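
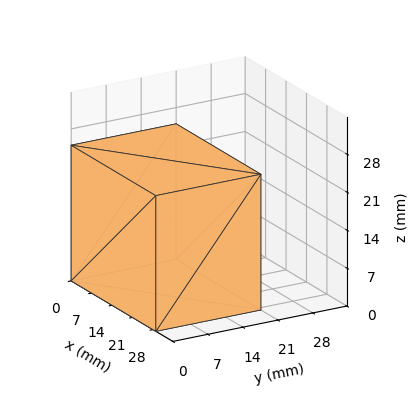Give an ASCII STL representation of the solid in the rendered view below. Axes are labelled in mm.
Reading the render: the shape is a rectangular box, roughly 29 × 21 mm footprint and 25 mm tall (dimensions read to the nearest mm from the axis ticks). For the STL, each face is triangulated and given an outward normal.

solid part
  facet normal 0.0000 0.0000 -1.0000
    outer loop
      vertex 29.000 21.000 0.000
      vertex 29.000 0.000 0.000
      vertex 0.000 0.000 0.000
    endloop
  endfacet
  facet normal 0.0000 0.0000 -1.0000
    outer loop
      vertex 0.000 21.000 0.000
      vertex 29.000 21.000 0.000
      vertex 0.000 0.000 0.000
    endloop
  endfacet
  facet normal 0.0000 0.0000 1.0000
    outer loop
      vertex 0.000 0.000 25.000
      vertex 29.000 0.000 25.000
      vertex 29.000 21.000 25.000
    endloop
  endfacet
  facet normal 0.0000 0.0000 1.0000
    outer loop
      vertex 0.000 0.000 25.000
      vertex 29.000 21.000 25.000
      vertex 0.000 21.000 25.000
    endloop
  endfacet
  facet normal 0.0000 -1.0000 0.0000
    outer loop
      vertex 0.000 0.000 0.000
      vertex 29.000 0.000 0.000
      vertex 29.000 0.000 25.000
    endloop
  endfacet
  facet normal 0.0000 -1.0000 0.0000
    outer loop
      vertex 0.000 0.000 0.000
      vertex 29.000 0.000 25.000
      vertex 0.000 0.000 25.000
    endloop
  endfacet
  facet normal 0.0000 1.0000 0.0000
    outer loop
      vertex 29.000 21.000 25.000
      vertex 29.000 21.000 0.000
      vertex 0.000 21.000 0.000
    endloop
  endfacet
  facet normal 0.0000 1.0000 0.0000
    outer loop
      vertex 0.000 21.000 25.000
      vertex 29.000 21.000 25.000
      vertex 0.000 21.000 0.000
    endloop
  endfacet
  facet normal -1.0000 0.0000 0.0000
    outer loop
      vertex 0.000 21.000 25.000
      vertex 0.000 21.000 0.000
      vertex 0.000 0.000 0.000
    endloop
  endfacet
  facet normal -1.0000 0.0000 0.0000
    outer loop
      vertex 0.000 0.000 25.000
      vertex 0.000 21.000 25.000
      vertex 0.000 0.000 0.000
    endloop
  endfacet
  facet normal 1.0000 0.0000 0.0000
    outer loop
      vertex 29.000 0.000 0.000
      vertex 29.000 21.000 0.000
      vertex 29.000 21.000 25.000
    endloop
  endfacet
  facet normal 1.0000 0.0000 0.0000
    outer loop
      vertex 29.000 0.000 0.000
      vertex 29.000 21.000 25.000
      vertex 29.000 0.000 25.000
    endloop
  endfacet
endsolid part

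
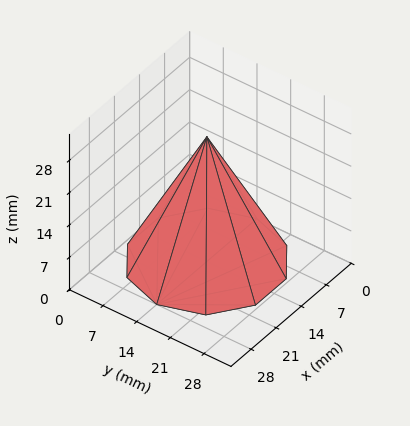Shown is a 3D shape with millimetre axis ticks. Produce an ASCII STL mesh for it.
Reading the render: the shape is a regular 10-sided pyramid, base circumscribed radius ≈ 14 mm, apex at z ≈ 27 mm (dimensions read to the nearest mm from the axis ticks). For the STL, each face is triangulated and given an outward normal.

solid part
  facet normal 0.0000 0.0000 -1.0000
    outer loop
      vertex 18.3 27.3 0.0
      vertex 25.3 22.2 0.0
      vertex 28.0 14.0 0.0
    endloop
  endfacet
  facet normal 0.0000 0.0000 -1.0000
    outer loop
      vertex 9.7 27.3 0.0
      vertex 18.3 27.3 0.0
      vertex 28.0 14.0 0.0
    endloop
  endfacet
  facet normal 0.0000 0.0000 -1.0000
    outer loop
      vertex 2.7 22.2 0.0
      vertex 9.7 27.3 0.0
      vertex 28.0 14.0 0.0
    endloop
  endfacet
  facet normal 0.0000 0.0000 -1.0000
    outer loop
      vertex 0.0 14.0 0.0
      vertex 2.7 22.2 0.0
      vertex 28.0 14.0 0.0
    endloop
  endfacet
  facet normal 0.0000 0.0000 -1.0000
    outer loop
      vertex 2.7 5.8 0.0
      vertex 0.0 14.0 0.0
      vertex 28.0 14.0 0.0
    endloop
  endfacet
  facet normal 0.0000 0.0000 -1.0000
    outer loop
      vertex 9.7 0.7 0.0
      vertex 2.7 5.8 0.0
      vertex 28.0 14.0 0.0
    endloop
  endfacet
  facet normal 0.0000 0.0000 -1.0000
    outer loop
      vertex 18.3 0.7 0.0
      vertex 9.7 0.7 0.0
      vertex 28.0 14.0 0.0
    endloop
  endfacet
  facet normal 0.0000 0.0000 -1.0000
    outer loop
      vertex 25.3 5.8 0.0
      vertex 18.3 0.7 0.0
      vertex 28.0 14.0 0.0
    endloop
  endfacet
  facet normal 0.8521 0.2806 0.4418
    outer loop
      vertex 28.0 14.0 0.0
      vertex 25.3 22.2 0.0
      vertex 14.0 14.0 27.0
    endloop
  endfacet
  facet normal 0.5284 0.7252 0.4414
    outer loop
      vertex 25.3 22.2 0.0
      vertex 18.3 27.3 0.0
      vertex 14.0 14.0 27.0
    endloop
  endfacet
  facet normal 0.0000 0.8971 0.4419
    outer loop
      vertex 18.3 27.3 0.0
      vertex 9.7 27.3 0.0
      vertex 14.0 14.0 27.0
    endloop
  endfacet
  facet normal -0.5284 0.7252 0.4414
    outer loop
      vertex 9.7 27.3 0.0
      vertex 2.7 22.2 0.0
      vertex 14.0 14.0 27.0
    endloop
  endfacet
  facet normal -0.8521 0.2806 0.4418
    outer loop
      vertex 2.7 22.2 0.0
      vertex 0.0 14.0 0.0
      vertex 14.0 14.0 27.0
    endloop
  endfacet
  facet normal -0.8521 -0.2806 0.4418
    outer loop
      vertex 0.0 14.0 0.0
      vertex 2.7 5.8 0.0
      vertex 14.0 14.0 27.0
    endloop
  endfacet
  facet normal -0.5284 -0.7252 0.4414
    outer loop
      vertex 2.7 5.8 0.0
      vertex 9.7 0.7 0.0
      vertex 14.0 14.0 27.0
    endloop
  endfacet
  facet normal 0.0000 -0.8971 0.4419
    outer loop
      vertex 9.7 0.7 0.0
      vertex 18.3 0.7 0.0
      vertex 14.0 14.0 27.0
    endloop
  endfacet
  facet normal 0.5284 -0.7252 0.4414
    outer loop
      vertex 18.3 0.7 0.0
      vertex 25.3 5.8 0.0
      vertex 14.0 14.0 27.0
    endloop
  endfacet
  facet normal 0.8521 -0.2806 0.4418
    outer loop
      vertex 25.3 5.8 0.0
      vertex 28.0 14.0 0.0
      vertex 14.0 14.0 27.0
    endloop
  endfacet
endsolid part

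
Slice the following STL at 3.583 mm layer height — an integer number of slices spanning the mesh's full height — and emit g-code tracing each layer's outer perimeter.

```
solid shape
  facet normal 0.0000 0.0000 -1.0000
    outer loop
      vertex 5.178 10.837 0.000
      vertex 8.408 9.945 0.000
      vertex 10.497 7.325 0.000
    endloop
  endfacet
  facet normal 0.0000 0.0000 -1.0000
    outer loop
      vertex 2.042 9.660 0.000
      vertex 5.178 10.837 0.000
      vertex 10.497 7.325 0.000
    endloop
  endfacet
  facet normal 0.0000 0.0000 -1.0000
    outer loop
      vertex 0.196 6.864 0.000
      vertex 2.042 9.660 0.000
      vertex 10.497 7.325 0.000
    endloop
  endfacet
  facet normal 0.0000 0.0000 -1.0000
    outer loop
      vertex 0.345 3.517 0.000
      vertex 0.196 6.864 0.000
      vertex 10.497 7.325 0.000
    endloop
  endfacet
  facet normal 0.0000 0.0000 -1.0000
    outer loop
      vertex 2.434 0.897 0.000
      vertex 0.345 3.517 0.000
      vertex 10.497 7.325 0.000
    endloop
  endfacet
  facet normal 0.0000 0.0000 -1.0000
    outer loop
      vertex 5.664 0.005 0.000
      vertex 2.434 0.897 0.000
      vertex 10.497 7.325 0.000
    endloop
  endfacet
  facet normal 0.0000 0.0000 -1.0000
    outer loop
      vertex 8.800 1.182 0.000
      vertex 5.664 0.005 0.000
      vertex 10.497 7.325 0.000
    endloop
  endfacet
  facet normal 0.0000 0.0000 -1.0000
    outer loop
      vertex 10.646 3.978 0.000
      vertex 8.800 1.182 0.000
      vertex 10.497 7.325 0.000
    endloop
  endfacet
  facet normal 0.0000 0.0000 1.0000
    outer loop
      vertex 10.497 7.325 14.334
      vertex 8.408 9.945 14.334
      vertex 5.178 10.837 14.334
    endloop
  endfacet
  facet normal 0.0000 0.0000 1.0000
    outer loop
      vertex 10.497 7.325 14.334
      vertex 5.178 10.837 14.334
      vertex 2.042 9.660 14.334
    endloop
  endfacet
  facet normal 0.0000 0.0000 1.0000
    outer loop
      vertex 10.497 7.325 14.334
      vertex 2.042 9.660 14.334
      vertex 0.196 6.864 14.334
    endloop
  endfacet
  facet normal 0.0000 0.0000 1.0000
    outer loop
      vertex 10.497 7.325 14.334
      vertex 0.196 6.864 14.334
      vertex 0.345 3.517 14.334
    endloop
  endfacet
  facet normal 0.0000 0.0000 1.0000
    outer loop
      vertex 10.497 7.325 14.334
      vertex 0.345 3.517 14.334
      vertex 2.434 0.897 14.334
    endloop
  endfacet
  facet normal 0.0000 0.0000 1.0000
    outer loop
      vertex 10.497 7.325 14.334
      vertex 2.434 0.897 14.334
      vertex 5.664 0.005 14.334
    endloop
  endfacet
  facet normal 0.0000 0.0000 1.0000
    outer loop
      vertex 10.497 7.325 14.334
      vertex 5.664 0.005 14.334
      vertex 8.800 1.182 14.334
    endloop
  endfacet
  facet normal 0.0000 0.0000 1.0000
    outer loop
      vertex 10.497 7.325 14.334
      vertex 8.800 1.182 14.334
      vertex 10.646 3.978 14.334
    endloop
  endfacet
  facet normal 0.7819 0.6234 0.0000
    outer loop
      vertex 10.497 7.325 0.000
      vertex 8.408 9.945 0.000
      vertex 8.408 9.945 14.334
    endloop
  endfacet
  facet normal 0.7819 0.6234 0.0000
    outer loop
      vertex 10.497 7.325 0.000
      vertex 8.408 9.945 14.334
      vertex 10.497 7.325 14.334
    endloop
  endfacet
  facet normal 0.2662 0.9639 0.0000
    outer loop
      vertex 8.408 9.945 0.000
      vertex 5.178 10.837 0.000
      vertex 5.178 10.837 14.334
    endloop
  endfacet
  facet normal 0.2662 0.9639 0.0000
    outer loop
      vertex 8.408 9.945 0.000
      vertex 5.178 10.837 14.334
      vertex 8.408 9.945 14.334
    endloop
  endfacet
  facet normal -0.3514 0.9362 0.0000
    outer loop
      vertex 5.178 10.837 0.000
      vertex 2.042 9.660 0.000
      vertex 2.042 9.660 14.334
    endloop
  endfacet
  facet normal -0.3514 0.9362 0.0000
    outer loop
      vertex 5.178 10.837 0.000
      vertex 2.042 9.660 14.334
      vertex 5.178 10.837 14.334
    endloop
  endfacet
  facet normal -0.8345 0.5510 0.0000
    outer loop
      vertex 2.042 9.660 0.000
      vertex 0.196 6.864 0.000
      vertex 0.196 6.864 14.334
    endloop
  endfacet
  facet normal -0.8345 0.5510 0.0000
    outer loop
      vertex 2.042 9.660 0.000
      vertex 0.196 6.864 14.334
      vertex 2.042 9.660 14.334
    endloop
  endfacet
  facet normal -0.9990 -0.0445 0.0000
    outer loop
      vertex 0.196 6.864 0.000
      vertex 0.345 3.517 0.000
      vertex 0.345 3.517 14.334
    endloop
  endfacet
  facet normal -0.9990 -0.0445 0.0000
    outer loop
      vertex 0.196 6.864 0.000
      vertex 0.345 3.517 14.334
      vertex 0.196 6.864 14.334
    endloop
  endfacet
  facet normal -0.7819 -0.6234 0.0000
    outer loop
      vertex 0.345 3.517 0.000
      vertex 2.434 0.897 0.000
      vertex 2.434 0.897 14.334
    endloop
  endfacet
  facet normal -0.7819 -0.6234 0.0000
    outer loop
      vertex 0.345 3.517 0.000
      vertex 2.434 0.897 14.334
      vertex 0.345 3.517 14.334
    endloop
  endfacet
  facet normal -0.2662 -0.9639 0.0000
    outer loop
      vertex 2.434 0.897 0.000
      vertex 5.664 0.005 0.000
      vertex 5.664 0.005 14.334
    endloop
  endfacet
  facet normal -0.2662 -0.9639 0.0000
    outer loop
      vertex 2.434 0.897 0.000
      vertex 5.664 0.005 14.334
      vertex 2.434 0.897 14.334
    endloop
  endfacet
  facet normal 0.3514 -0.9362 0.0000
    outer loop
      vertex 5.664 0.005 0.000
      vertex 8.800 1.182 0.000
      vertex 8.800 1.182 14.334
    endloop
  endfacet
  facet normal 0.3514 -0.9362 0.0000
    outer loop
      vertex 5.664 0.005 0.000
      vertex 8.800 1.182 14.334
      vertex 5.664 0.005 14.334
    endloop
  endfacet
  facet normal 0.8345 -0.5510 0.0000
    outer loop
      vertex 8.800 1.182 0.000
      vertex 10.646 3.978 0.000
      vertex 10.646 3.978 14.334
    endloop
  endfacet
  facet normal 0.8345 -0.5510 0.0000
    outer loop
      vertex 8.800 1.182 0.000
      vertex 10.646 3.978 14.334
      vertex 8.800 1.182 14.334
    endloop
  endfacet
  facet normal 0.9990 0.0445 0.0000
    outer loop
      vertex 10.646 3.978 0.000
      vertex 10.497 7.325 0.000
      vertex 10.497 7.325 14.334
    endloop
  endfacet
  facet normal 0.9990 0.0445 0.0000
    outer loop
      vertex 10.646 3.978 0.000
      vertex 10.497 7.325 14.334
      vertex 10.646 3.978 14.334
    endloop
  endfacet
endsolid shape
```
; perimeter-only toolpath
G21 ; units = mm
G90 ; absolute positioning
G28 ; home
; layer 1
G0 Z3.583
G0 X10.497 Y7.325
G1 X8.408 Y9.945
G1 X5.178 Y10.837
G1 X2.042 Y9.660
G1 X0.196 Y6.864
G1 X0.345 Y3.517
G1 X2.434 Y0.897
G1 X5.664 Y0.005
G1 X8.800 Y1.182
G1 X10.646 Y3.978
G1 X10.497 Y7.325
; layer 2
G0 Z7.167
G0 X10.497 Y7.325
G1 X8.408 Y9.945
G1 X5.178 Y10.837
G1 X2.042 Y9.660
G1 X0.196 Y6.864
G1 X0.345 Y3.517
G1 X2.434 Y0.897
G1 X5.664 Y0.005
G1 X8.800 Y1.182
G1 X10.646 Y3.978
G1 X10.497 Y7.325
; layer 3
G0 Z10.750
G0 X10.497 Y7.325
G1 X8.408 Y9.945
G1 X5.178 Y10.837
G1 X2.042 Y9.660
G1 X0.196 Y6.864
G1 X0.345 Y3.517
G1 X2.434 Y0.897
G1 X5.664 Y0.005
G1 X8.800 Y1.182
G1 X10.646 Y3.978
G1 X10.497 Y7.325
; layer 4
G0 Z14.334
G0 X10.497 Y7.325
G1 X8.408 Y9.945
G1 X5.178 Y10.837
G1 X2.042 Y9.660
G1 X0.196 Y6.864
G1 X0.345 Y3.517
G1 X2.434 Y0.897
G1 X5.664 Y0.005
G1 X8.800 Y1.182
G1 X10.646 Y3.978
G1 X10.497 Y7.325
M2 ; end

The solid is a regular 10-sided prism (a cylinder approximated with 10 flat sides), circumscribed radius ≈ 5.42 mm, height ≈ 14.3 mm. Slicing at Δz = 3.583 mm — 4 equal slices spanning the solid's height, so layer i sits at z = i·h/4 — gives 4 non-empty perimeters. Each is a 10-segment closed polygon; G0 lifts to the layer z and rapids to the start vertex, then G1 traces the edges.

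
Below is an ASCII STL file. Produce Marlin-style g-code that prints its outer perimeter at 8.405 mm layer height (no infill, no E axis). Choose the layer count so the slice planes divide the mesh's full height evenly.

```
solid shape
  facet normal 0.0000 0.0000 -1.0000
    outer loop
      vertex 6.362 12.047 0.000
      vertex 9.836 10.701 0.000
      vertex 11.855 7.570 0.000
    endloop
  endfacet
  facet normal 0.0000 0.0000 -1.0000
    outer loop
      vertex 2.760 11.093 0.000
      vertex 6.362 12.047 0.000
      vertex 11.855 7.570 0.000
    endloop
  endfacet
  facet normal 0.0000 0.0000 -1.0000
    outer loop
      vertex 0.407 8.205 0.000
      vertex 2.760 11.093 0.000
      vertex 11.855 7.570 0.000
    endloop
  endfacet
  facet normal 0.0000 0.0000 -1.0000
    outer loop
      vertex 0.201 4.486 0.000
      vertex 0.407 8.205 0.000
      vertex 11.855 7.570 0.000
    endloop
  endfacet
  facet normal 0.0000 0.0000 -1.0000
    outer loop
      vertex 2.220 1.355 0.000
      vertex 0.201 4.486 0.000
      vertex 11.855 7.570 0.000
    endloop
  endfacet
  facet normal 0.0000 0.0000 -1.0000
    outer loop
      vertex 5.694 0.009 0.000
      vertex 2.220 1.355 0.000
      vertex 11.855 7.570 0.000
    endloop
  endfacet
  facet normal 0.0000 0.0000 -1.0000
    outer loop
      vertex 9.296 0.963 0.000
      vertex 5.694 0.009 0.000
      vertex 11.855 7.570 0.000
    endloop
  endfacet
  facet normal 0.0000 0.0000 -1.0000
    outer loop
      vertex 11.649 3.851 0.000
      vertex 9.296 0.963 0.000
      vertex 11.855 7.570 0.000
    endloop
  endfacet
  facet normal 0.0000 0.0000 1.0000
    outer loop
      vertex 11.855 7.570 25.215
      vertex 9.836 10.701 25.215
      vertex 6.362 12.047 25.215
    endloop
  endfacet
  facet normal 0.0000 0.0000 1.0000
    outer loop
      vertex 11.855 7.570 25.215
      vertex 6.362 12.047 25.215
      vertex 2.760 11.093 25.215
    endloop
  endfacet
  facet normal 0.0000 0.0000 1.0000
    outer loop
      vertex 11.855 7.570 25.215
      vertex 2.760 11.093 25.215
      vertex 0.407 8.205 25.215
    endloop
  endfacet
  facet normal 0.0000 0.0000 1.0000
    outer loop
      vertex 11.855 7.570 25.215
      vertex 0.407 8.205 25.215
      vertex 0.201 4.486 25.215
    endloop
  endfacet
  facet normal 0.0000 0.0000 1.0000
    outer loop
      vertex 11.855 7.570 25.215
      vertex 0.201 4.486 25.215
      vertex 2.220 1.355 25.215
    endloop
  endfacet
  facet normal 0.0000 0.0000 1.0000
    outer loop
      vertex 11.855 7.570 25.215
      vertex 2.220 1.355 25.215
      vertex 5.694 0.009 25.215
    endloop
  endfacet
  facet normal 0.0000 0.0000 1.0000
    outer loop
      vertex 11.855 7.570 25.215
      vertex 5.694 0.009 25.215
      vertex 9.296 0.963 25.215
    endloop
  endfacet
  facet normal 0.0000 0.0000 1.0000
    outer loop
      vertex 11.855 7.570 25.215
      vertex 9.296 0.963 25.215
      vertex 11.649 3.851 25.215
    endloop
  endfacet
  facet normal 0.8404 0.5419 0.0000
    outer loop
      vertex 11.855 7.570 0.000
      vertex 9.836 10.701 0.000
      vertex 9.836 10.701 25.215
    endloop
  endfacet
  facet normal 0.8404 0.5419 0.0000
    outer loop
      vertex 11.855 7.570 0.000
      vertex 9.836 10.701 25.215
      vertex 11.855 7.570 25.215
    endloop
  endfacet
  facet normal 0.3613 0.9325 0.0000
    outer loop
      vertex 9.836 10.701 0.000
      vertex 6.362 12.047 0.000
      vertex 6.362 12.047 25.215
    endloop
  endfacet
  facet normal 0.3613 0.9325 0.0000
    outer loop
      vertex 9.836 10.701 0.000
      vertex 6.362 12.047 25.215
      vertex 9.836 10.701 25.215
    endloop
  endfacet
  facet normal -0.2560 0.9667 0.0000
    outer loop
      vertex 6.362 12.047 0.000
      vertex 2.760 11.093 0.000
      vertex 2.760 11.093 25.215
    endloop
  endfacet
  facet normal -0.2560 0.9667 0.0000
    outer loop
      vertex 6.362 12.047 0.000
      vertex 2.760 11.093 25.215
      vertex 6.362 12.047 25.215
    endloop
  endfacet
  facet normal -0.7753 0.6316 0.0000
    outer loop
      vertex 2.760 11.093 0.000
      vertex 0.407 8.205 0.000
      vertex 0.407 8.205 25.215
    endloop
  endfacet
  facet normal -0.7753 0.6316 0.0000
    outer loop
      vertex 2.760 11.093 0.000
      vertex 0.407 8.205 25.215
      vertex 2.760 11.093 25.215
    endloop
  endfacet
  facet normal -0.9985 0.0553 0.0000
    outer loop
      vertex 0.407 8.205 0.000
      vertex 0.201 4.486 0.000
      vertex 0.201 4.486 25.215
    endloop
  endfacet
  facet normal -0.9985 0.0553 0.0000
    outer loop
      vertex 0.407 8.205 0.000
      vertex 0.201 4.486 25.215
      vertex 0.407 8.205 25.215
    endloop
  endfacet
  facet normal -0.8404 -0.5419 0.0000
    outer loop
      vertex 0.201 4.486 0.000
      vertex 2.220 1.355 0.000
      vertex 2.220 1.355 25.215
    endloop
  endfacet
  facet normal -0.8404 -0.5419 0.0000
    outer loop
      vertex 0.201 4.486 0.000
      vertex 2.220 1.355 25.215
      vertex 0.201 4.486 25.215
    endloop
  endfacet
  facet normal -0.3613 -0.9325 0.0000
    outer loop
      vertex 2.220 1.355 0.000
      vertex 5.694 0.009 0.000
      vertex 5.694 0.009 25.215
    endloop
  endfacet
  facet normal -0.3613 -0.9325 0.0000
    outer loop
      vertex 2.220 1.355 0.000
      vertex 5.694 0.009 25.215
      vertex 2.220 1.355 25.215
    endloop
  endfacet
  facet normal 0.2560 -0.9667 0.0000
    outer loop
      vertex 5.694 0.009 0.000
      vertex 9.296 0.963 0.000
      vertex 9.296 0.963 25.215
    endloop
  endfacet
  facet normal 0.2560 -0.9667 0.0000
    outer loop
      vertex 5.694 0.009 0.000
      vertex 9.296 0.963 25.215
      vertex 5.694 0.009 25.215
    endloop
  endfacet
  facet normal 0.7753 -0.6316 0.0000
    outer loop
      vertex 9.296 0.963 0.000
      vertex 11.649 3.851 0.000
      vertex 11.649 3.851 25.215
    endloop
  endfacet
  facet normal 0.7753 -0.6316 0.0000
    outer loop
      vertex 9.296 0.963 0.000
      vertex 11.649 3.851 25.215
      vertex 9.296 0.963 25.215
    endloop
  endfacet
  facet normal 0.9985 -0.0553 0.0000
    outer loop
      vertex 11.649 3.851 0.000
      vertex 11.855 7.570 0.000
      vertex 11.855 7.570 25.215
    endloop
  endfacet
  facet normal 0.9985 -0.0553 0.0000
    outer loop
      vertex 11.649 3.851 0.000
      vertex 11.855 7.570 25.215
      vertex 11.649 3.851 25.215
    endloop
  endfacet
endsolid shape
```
; perimeter-only toolpath
G21 ; units = mm
G90 ; absolute positioning
G28 ; home
; layer 1
G0 Z8.405
G0 X11.855 Y7.570
G1 X9.836 Y10.701
G1 X6.362 Y12.047
G1 X2.760 Y11.093
G1 X0.407 Y8.205
G1 X0.201 Y4.486
G1 X2.220 Y1.355
G1 X5.694 Y0.009
G1 X9.296 Y0.963
G1 X11.649 Y3.851
G1 X11.855 Y7.570
; layer 2
G0 Z16.810
G0 X11.855 Y7.570
G1 X9.836 Y10.701
G1 X6.362 Y12.047
G1 X2.760 Y11.093
G1 X0.407 Y8.205
G1 X0.201 Y4.486
G1 X2.220 Y1.355
G1 X5.694 Y0.009
G1 X9.296 Y0.963
G1 X11.649 Y3.851
G1 X11.855 Y7.570
; layer 3
G0 Z25.215
G0 X11.855 Y7.570
G1 X9.836 Y10.701
G1 X6.362 Y12.047
G1 X2.760 Y11.093
G1 X0.407 Y8.205
G1 X0.201 Y4.486
G1 X2.220 Y1.355
G1 X5.694 Y0.009
G1 X9.296 Y0.963
G1 X11.649 Y3.851
G1 X11.855 Y7.570
M2 ; end

The solid is a regular 10-sided prism (a cylinder approximated with 10 flat sides), circumscribed radius ≈ 6.03 mm, height ≈ 25.2 mm. Slicing at Δz = 8.405 mm — 3 equal slices spanning the solid's height, so layer i sits at z = i·h/3 — gives 3 non-empty perimeters. Each is a 10-segment closed polygon; G0 lifts to the layer z and rapids to the start vertex, then G1 traces the edges.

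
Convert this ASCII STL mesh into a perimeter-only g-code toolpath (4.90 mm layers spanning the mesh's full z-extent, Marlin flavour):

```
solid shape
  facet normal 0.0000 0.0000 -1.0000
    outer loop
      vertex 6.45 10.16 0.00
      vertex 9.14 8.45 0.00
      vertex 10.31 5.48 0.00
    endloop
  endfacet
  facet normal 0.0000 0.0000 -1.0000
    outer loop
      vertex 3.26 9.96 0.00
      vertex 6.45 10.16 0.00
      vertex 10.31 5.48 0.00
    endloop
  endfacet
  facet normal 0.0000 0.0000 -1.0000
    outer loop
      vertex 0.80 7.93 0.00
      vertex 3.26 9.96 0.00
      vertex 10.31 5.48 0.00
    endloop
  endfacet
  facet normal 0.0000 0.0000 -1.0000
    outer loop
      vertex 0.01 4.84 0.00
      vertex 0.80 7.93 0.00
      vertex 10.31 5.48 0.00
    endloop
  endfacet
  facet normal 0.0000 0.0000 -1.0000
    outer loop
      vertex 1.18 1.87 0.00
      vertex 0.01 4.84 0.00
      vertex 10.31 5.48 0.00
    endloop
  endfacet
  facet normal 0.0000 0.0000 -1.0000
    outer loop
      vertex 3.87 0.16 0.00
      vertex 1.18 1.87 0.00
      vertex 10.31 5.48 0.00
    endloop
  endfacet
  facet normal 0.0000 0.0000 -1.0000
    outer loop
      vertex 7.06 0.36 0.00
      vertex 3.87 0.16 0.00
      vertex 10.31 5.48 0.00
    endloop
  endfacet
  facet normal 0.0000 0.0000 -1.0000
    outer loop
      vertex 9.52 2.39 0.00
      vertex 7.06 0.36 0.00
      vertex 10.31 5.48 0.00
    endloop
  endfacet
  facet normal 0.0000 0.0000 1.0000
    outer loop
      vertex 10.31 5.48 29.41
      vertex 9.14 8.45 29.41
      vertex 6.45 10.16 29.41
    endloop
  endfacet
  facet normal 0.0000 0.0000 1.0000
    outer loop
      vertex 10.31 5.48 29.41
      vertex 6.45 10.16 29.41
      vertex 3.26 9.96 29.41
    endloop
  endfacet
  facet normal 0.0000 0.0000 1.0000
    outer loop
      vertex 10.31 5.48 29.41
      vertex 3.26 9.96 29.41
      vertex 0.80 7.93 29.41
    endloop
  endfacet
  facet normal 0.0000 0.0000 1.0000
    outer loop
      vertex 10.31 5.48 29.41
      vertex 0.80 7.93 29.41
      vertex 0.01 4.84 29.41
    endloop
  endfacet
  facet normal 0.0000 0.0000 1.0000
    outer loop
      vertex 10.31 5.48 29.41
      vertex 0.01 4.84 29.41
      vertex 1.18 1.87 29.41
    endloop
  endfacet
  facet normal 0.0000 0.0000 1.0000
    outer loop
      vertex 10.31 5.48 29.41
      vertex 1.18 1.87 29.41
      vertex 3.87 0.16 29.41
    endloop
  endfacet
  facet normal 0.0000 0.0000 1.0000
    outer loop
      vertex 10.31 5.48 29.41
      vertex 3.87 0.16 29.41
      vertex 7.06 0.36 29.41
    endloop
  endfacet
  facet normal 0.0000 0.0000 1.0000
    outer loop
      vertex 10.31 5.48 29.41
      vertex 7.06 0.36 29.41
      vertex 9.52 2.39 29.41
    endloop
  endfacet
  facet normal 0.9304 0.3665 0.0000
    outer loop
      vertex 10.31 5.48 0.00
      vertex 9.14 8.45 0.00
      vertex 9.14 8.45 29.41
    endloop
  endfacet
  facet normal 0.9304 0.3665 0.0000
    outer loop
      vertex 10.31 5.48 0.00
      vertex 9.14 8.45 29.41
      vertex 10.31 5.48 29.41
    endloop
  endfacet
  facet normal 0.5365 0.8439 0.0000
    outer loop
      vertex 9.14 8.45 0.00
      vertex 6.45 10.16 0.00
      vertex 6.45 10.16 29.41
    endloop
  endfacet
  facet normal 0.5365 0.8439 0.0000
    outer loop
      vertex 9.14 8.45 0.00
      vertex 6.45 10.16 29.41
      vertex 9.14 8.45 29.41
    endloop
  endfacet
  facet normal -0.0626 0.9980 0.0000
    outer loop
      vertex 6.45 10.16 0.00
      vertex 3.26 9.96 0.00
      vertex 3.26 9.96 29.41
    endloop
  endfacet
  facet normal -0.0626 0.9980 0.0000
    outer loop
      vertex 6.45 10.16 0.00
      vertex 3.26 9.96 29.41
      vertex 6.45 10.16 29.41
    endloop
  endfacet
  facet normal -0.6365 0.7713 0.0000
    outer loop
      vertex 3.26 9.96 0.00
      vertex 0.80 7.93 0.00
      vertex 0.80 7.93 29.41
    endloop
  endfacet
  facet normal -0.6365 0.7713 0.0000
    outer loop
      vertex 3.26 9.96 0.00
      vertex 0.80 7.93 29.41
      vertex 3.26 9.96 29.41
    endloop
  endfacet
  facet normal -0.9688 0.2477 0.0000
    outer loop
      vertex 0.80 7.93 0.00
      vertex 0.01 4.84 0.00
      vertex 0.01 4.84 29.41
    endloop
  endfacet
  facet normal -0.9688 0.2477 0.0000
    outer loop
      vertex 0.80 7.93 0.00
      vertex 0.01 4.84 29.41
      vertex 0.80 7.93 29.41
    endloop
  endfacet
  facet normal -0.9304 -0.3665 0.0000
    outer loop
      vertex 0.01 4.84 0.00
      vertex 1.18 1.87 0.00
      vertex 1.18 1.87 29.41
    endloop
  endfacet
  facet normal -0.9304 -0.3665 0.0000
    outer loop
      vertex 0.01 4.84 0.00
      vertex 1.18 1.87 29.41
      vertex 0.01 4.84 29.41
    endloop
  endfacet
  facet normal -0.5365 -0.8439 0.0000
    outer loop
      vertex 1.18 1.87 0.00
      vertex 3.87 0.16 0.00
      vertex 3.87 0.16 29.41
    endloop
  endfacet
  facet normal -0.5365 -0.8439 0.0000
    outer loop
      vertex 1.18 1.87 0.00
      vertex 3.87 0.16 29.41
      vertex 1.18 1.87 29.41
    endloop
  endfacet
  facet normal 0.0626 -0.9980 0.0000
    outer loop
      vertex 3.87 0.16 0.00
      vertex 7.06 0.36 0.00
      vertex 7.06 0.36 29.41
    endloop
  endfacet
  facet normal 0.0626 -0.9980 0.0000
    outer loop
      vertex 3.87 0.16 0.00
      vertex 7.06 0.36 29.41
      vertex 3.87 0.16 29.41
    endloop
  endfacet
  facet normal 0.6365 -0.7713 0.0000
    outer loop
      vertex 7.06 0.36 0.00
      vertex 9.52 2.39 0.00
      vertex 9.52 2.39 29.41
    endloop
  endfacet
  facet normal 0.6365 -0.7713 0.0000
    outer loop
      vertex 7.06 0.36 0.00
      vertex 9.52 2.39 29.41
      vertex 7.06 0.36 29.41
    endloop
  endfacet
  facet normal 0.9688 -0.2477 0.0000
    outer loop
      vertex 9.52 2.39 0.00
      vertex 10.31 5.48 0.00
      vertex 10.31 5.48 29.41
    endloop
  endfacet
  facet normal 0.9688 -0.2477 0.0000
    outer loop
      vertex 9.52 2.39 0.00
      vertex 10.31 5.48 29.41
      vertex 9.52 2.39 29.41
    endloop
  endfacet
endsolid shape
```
; perimeter-only toolpath
G21 ; units = mm
G90 ; absolute positioning
G28 ; home
; layer 1
G0 Z4.90
G0 X10.31 Y5.48
G1 X9.14 Y8.45
G1 X6.45 Y10.16
G1 X3.26 Y9.96
G1 X0.80 Y7.93
G1 X0.01 Y4.84
G1 X1.18 Y1.87
G1 X3.87 Y0.16
G1 X7.06 Y0.36
G1 X9.52 Y2.39
G1 X10.31 Y5.48
; layer 2
G0 Z9.80
G0 X10.31 Y5.48
G1 X9.14 Y8.45
G1 X6.45 Y10.16
G1 X3.26 Y9.96
G1 X0.80 Y7.93
G1 X0.01 Y4.84
G1 X1.18 Y1.87
G1 X3.87 Y0.16
G1 X7.06 Y0.36
G1 X9.52 Y2.39
G1 X10.31 Y5.48
; layer 3
G0 Z14.70
G0 X10.31 Y5.48
G1 X9.14 Y8.45
G1 X6.45 Y10.16
G1 X3.26 Y9.96
G1 X0.80 Y7.93
G1 X0.01 Y4.84
G1 X1.18 Y1.87
G1 X3.87 Y0.16
G1 X7.06 Y0.36
G1 X9.52 Y2.39
G1 X10.31 Y5.48
; layer 4
G0 Z19.61
G0 X10.31 Y5.48
G1 X9.14 Y8.45
G1 X6.45 Y10.16
G1 X3.26 Y9.96
G1 X0.80 Y7.93
G1 X0.01 Y4.84
G1 X1.18 Y1.87
G1 X3.87 Y0.16
G1 X7.06 Y0.36
G1 X9.52 Y2.39
G1 X10.31 Y5.48
; layer 5
G0 Z24.51
G0 X10.31 Y5.48
G1 X9.14 Y8.45
G1 X6.45 Y10.16
G1 X3.26 Y9.96
G1 X0.80 Y7.93
G1 X0.01 Y4.84
G1 X1.18 Y1.87
G1 X3.87 Y0.16
G1 X7.06 Y0.36
G1 X9.52 Y2.39
G1 X10.31 Y5.48
; layer 6
G0 Z29.41
G0 X10.31 Y5.48
G1 X9.14 Y8.45
G1 X6.45 Y10.16
G1 X3.26 Y9.96
G1 X0.80 Y7.93
G1 X0.01 Y4.84
G1 X1.18 Y1.87
G1 X3.87 Y0.16
G1 X7.06 Y0.36
G1 X9.52 Y2.39
G1 X10.31 Y5.48
M2 ; end

The solid is a regular 10-sided prism (a cylinder approximated with 10 flat sides), circumscribed radius ≈ 5.16 mm, height ≈ 29.4 mm. Slicing at Δz = 4.90 mm — 6 equal slices spanning the solid's height, so layer i sits at z = i·h/6 — gives 6 non-empty perimeters. Each is a 10-segment closed polygon; G0 lifts to the layer z and rapids to the start vertex, then G1 traces the edges.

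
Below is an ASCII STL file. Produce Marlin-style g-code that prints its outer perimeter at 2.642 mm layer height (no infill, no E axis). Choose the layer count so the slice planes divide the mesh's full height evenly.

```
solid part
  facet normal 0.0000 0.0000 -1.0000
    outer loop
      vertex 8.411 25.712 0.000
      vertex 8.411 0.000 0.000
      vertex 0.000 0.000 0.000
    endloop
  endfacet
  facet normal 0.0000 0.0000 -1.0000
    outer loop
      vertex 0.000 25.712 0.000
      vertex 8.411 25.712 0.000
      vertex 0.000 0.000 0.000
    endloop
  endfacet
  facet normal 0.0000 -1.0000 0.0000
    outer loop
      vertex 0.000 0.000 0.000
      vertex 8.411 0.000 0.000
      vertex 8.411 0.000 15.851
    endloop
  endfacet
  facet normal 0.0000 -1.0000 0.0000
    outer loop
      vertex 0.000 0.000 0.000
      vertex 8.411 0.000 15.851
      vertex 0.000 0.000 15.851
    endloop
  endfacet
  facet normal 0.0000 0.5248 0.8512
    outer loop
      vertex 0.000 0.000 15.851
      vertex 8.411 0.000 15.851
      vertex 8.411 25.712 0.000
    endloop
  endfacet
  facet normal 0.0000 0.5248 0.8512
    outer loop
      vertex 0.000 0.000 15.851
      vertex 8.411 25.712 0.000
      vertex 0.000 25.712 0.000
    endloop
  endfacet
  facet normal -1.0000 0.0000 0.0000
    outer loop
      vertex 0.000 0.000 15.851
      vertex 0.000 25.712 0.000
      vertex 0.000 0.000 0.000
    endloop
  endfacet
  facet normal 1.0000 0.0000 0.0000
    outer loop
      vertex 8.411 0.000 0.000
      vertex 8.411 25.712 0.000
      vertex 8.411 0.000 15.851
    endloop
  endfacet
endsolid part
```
; perimeter-only toolpath
G21 ; units = mm
G90 ; absolute positioning
G28 ; home
; layer 1
G0 Z2.642
G0 X0.000 Y0.000
G1 X8.411 Y0.000
G1 X8.411 Y21.427
G1 X0.000 Y21.427
G1 X0.000 Y0.000
; layer 2
G0 Z5.284
G0 X0.000 Y0.000
G1 X8.411 Y0.000
G1 X8.411 Y17.141
G1 X0.000 Y17.141
G1 X0.000 Y0.000
; layer 3
G0 Z7.926
G0 X0.000 Y0.000
G1 X8.411 Y0.000
G1 X8.411 Y12.856
G1 X0.000 Y12.856
G1 X0.000 Y0.000
; layer 4
G0 Z10.567
G0 X0.000 Y0.000
G1 X8.411 Y0.000
G1 X8.411 Y8.571
G1 X0.000 Y8.571
G1 X0.000 Y0.000
; layer 5
G0 Z13.209
G0 X0.000 Y0.000
G1 X8.411 Y0.000
G1 X8.411 Y4.285
G1 X0.000 Y4.285
G1 X0.000 Y0.000
M2 ; end

The solid is a wedge (ramp): 8.41 × 25.7 mm base, rising to 15.9 mm along the y=0 edge and sloping linearly to z=0 at y=25.7. Slicing at Δz = 2.642 mm — 6 equal slices spanning the solid's height, so layer i sits at z = i·h/6 — gives 5 non-empty perimeters. Each is a 4-segment closed polygon; G0 lifts to the layer z and rapids to the start vertex, then G1 traces the edges. The cross-section shrinks linearly with z (the slice at the apex is degenerate and omitted).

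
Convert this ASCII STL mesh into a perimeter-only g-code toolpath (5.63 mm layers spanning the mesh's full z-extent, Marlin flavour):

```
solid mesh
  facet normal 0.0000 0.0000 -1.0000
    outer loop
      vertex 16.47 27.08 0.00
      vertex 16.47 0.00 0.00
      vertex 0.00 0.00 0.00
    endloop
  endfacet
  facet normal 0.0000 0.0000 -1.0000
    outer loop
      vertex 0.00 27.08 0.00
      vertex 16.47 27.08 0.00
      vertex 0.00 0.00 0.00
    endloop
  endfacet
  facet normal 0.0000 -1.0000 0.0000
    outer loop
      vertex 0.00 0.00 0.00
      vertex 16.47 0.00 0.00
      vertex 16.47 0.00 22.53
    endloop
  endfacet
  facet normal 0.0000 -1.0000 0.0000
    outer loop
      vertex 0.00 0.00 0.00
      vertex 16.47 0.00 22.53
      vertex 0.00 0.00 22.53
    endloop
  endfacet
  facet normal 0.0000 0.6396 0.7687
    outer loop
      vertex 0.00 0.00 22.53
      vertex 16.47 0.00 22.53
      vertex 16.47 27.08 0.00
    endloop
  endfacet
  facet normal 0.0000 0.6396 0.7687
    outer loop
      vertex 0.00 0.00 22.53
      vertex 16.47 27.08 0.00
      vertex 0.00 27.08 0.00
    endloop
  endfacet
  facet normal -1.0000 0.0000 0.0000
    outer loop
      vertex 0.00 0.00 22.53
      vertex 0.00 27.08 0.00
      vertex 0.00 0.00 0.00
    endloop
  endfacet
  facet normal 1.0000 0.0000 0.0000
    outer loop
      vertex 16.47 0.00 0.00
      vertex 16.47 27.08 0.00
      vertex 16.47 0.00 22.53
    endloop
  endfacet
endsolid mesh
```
; perimeter-only toolpath
G21 ; units = mm
G90 ; absolute positioning
G28 ; home
; layer 1
G0 Z5.63
G0 X0.00 Y0.00
G1 X16.47 Y0.00
G1 X16.47 Y20.31
G1 X0.00 Y20.31
G1 X0.00 Y0.00
; layer 2
G0 Z11.27
G0 X0.00 Y0.00
G1 X16.47 Y0.00
G1 X16.47 Y13.54
G1 X0.00 Y13.54
G1 X0.00 Y0.00
; layer 3
G0 Z16.90
G0 X0.00 Y0.00
G1 X16.47 Y0.00
G1 X16.47 Y6.77
G1 X0.00 Y6.77
G1 X0.00 Y0.00
M2 ; end

The solid is a wedge (ramp): 16.5 × 27.1 mm base, rising to 22.5 mm along the y=0 edge and sloping linearly to z=0 at y=27.1. Slicing at Δz = 5.63 mm — 4 equal slices spanning the solid's height, so layer i sits at z = i·h/4 — gives 3 non-empty perimeters. Each is a 4-segment closed polygon; G0 lifts to the layer z and rapids to the start vertex, then G1 traces the edges. The cross-section shrinks linearly with z (the slice at the apex is degenerate and omitted).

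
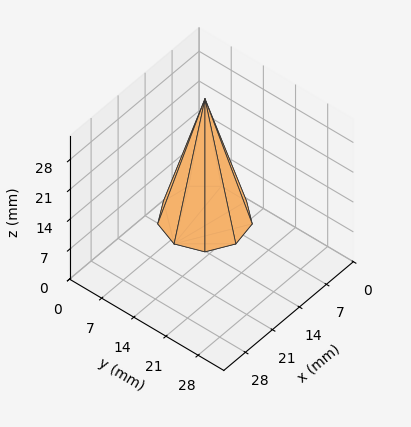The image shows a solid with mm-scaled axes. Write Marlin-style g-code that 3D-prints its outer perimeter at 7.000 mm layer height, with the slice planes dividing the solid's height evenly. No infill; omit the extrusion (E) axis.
Reading the render: the shape is a regular 9-sided pyramid, base circumscribed radius ≈ 8 mm, apex at z ≈ 28 mm (dimensions read to the nearest mm from the axis ticks). For the g-code, the solid's height is divided into equal slices at the stated Δz and each level perimeter traced with G1 moves after a G0 lift.

; perimeter-only toolpath
G21 ; units = mm
G90 ; absolute positioning
G28 ; home
; layer 1
G0 Z7.000
G0 X14.000 Y8.000
G1 X12.596 Y11.857
G1 X9.042 Y13.909
G1 X5.000 Y13.196
G1 X2.361 Y10.052
G1 X2.361 Y5.948
G1 X5.000 Y2.804
G1 X9.042 Y2.091
G1 X12.596 Y4.143
G1 X14.000 Y8.000
; layer 2
G0 Z14.000
G0 X12.000 Y8.000
G1 X11.064 Y10.571
G1 X8.694 Y11.939
G1 X6.000 Y11.464
G1 X4.241 Y9.368
G1 X4.241 Y6.632
G1 X6.000 Y4.536
G1 X8.694 Y4.061
G1 X11.064 Y5.429
G1 X12.000 Y8.000
; layer 3
G0 Z21.000
G0 X10.000 Y8.000
G1 X9.532 Y9.285
G1 X8.347 Y9.970
G1 X7.000 Y9.732
G1 X6.120 Y8.684
G1 X6.120 Y7.316
G1 X7.000 Y6.268
G1 X8.347 Y6.030
G1 X9.532 Y6.715
G1 X10.000 Y8.000
M2 ; end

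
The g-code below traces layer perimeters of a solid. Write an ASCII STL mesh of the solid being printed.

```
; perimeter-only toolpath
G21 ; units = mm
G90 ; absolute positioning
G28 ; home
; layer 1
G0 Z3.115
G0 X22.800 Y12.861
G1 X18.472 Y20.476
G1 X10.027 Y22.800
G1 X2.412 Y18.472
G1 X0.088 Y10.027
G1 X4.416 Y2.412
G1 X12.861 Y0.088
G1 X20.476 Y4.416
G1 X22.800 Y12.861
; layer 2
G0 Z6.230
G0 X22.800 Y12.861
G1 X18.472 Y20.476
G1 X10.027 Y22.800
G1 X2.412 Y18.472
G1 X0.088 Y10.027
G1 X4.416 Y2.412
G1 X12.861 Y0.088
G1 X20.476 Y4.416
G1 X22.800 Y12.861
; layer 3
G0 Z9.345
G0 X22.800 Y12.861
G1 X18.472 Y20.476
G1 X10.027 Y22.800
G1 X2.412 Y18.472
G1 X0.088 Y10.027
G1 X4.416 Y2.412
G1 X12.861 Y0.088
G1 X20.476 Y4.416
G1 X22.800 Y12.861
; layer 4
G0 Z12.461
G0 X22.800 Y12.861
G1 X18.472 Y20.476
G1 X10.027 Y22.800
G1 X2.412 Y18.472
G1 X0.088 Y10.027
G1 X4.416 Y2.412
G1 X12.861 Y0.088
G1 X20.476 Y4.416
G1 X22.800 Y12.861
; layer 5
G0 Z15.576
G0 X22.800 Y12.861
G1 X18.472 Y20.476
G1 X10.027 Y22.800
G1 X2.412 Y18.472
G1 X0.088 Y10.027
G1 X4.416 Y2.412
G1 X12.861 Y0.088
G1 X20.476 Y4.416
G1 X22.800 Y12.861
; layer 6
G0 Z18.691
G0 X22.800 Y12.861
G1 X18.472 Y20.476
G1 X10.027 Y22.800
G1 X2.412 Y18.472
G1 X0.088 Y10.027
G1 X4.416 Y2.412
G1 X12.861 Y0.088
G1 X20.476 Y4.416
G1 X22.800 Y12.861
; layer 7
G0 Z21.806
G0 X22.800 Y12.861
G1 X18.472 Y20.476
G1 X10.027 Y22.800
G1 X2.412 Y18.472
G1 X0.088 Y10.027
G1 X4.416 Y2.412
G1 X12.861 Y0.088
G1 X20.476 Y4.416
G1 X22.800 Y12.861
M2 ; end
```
solid part
  facet normal 0.0000 0.0000 -1.0000
    outer loop
      vertex 10.027 22.800 0.000
      vertex 18.472 20.476 0.000
      vertex 22.800 12.861 0.000
    endloop
  endfacet
  facet normal 0.0000 0.0000 -1.0000
    outer loop
      vertex 2.412 18.472 0.000
      vertex 10.027 22.800 0.000
      vertex 22.800 12.861 0.000
    endloop
  endfacet
  facet normal 0.0000 0.0000 -1.0000
    outer loop
      vertex 0.088 10.027 0.000
      vertex 2.412 18.472 0.000
      vertex 22.800 12.861 0.000
    endloop
  endfacet
  facet normal 0.0000 0.0000 -1.0000
    outer loop
      vertex 4.416 2.412 0.000
      vertex 0.088 10.027 0.000
      vertex 22.800 12.861 0.000
    endloop
  endfacet
  facet normal 0.0000 0.0000 -1.0000
    outer loop
      vertex 12.861 0.088 0.000
      vertex 4.416 2.412 0.000
      vertex 22.800 12.861 0.000
    endloop
  endfacet
  facet normal 0.0000 0.0000 -1.0000
    outer loop
      vertex 20.476 4.416 0.000
      vertex 12.861 0.088 0.000
      vertex 22.800 12.861 0.000
    endloop
  endfacet
  facet normal 0.0000 0.0000 1.0000
    outer loop
      vertex 22.800 12.861 21.806
      vertex 18.472 20.476 21.806
      vertex 10.027 22.800 21.806
    endloop
  endfacet
  facet normal 0.0000 0.0000 1.0000
    outer loop
      vertex 22.800 12.861 21.806
      vertex 10.027 22.800 21.806
      vertex 2.412 18.472 21.806
    endloop
  endfacet
  facet normal 0.0000 0.0000 1.0000
    outer loop
      vertex 22.800 12.861 21.806
      vertex 2.412 18.472 21.806
      vertex 0.088 10.027 21.806
    endloop
  endfacet
  facet normal 0.0000 0.0000 1.0000
    outer loop
      vertex 22.800 12.861 21.806
      vertex 0.088 10.027 21.806
      vertex 4.416 2.412 21.806
    endloop
  endfacet
  facet normal 0.0000 0.0000 1.0000
    outer loop
      vertex 22.800 12.861 21.806
      vertex 4.416 2.412 21.806
      vertex 12.861 0.088 21.806
    endloop
  endfacet
  facet normal 0.0000 0.0000 1.0000
    outer loop
      vertex 22.800 12.861 21.806
      vertex 12.861 0.088 21.806
      vertex 20.476 4.416 21.806
    endloop
  endfacet
  facet normal 0.8694 0.4941 0.0000
    outer loop
      vertex 22.800 12.861 0.000
      vertex 18.472 20.476 0.000
      vertex 18.472 20.476 21.806
    endloop
  endfacet
  facet normal 0.8694 0.4941 0.0000
    outer loop
      vertex 22.800 12.861 0.000
      vertex 18.472 20.476 21.806
      vertex 22.800 12.861 21.806
    endloop
  endfacet
  facet normal 0.2653 0.9642 0.0000
    outer loop
      vertex 18.472 20.476 0.000
      vertex 10.027 22.800 0.000
      vertex 10.027 22.800 21.806
    endloop
  endfacet
  facet normal 0.2653 0.9642 0.0000
    outer loop
      vertex 18.472 20.476 0.000
      vertex 10.027 22.800 21.806
      vertex 18.472 20.476 21.806
    endloop
  endfacet
  facet normal -0.4941 0.8694 0.0000
    outer loop
      vertex 10.027 22.800 0.000
      vertex 2.412 18.472 0.000
      vertex 2.412 18.472 21.806
    endloop
  endfacet
  facet normal -0.4941 0.8694 0.0000
    outer loop
      vertex 10.027 22.800 0.000
      vertex 2.412 18.472 21.806
      vertex 10.027 22.800 21.806
    endloop
  endfacet
  facet normal -0.9642 0.2653 0.0000
    outer loop
      vertex 2.412 18.472 0.000
      vertex 0.088 10.027 0.000
      vertex 0.088 10.027 21.806
    endloop
  endfacet
  facet normal -0.9642 0.2653 0.0000
    outer loop
      vertex 2.412 18.472 0.000
      vertex 0.088 10.027 21.806
      vertex 2.412 18.472 21.806
    endloop
  endfacet
  facet normal -0.8694 -0.4941 0.0000
    outer loop
      vertex 0.088 10.027 0.000
      vertex 4.416 2.412 0.000
      vertex 4.416 2.412 21.806
    endloop
  endfacet
  facet normal -0.8694 -0.4941 0.0000
    outer loop
      vertex 0.088 10.027 0.000
      vertex 4.416 2.412 21.806
      vertex 0.088 10.027 21.806
    endloop
  endfacet
  facet normal -0.2653 -0.9642 0.0000
    outer loop
      vertex 4.416 2.412 0.000
      vertex 12.861 0.088 0.000
      vertex 12.861 0.088 21.806
    endloop
  endfacet
  facet normal -0.2653 -0.9642 0.0000
    outer loop
      vertex 4.416 2.412 0.000
      vertex 12.861 0.088 21.806
      vertex 4.416 2.412 21.806
    endloop
  endfacet
  facet normal 0.4941 -0.8694 0.0000
    outer loop
      vertex 12.861 0.088 0.000
      vertex 20.476 4.416 0.000
      vertex 20.476 4.416 21.806
    endloop
  endfacet
  facet normal 0.4941 -0.8694 0.0000
    outer loop
      vertex 12.861 0.088 0.000
      vertex 20.476 4.416 21.806
      vertex 12.861 0.088 21.806
    endloop
  endfacet
  facet normal 0.9642 -0.2653 0.0000
    outer loop
      vertex 20.476 4.416 0.000
      vertex 22.800 12.861 0.000
      vertex 22.800 12.861 21.806
    endloop
  endfacet
  facet normal 0.9642 -0.2653 0.0000
    outer loop
      vertex 20.476 4.416 0.000
      vertex 22.800 12.861 21.806
      vertex 20.476 4.416 21.806
    endloop
  endfacet
endsolid part

The G0 Z moves step by Δz≈3.115 mm. Every layer's G1 loop is the same polygon, so the solid is a straight extrusion of it from z=0 to z≈21.8. Closing with flat bottom and top caps and triangulating gives 28 facets — a regular 8-sided prism (a cylinder approximated with 8 flat sides), circumscribed radius ≈ 11.4 mm, height ≈ 21.8 mm.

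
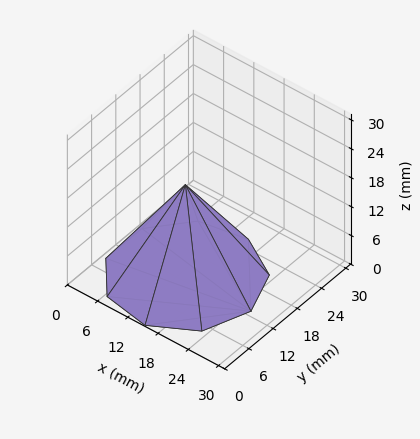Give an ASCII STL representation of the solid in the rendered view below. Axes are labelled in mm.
Reading the render: the shape is a regular 9-sided pyramid, base circumscribed radius ≈ 13 mm, apex at z ≈ 19 mm (dimensions read to the nearest mm from the axis ticks). For the STL, each face is triangulated and given an outward normal.

solid part
  facet normal 0.0000 0.0000 -1.0000
    outer loop
      vertex 15.257 25.803 0.000
      vertex 22.959 21.356 0.000
      vertex 26.000 13.000 0.000
    endloop
  endfacet
  facet normal 0.0000 0.0000 -1.0000
    outer loop
      vertex 6.500 24.258 0.000
      vertex 15.257 25.803 0.000
      vertex 26.000 13.000 0.000
    endloop
  endfacet
  facet normal 0.0000 0.0000 -1.0000
    outer loop
      vertex 0.784 17.446 0.000
      vertex 6.500 24.258 0.000
      vertex 26.000 13.000 0.000
    endloop
  endfacet
  facet normal 0.0000 0.0000 -1.0000
    outer loop
      vertex 0.784 8.554 0.000
      vertex 0.784 17.446 0.000
      vertex 26.000 13.000 0.000
    endloop
  endfacet
  facet normal 0.0000 0.0000 -1.0000
    outer loop
      vertex 6.500 1.742 0.000
      vertex 0.784 8.554 0.000
      vertex 26.000 13.000 0.000
    endloop
  endfacet
  facet normal 0.0000 0.0000 -1.0000
    outer loop
      vertex 15.257 0.197 0.000
      vertex 6.500 1.742 0.000
      vertex 26.000 13.000 0.000
    endloop
  endfacet
  facet normal 0.0000 0.0000 -1.0000
    outer loop
      vertex 22.959 4.644 0.000
      vertex 15.257 0.197 0.000
      vertex 26.000 13.000 0.000
    endloop
  endfacet
  facet normal 0.7904 0.2877 0.5408
    outer loop
      vertex 26.000 13.000 0.000
      vertex 22.959 21.356 0.000
      vertex 13.000 13.000 19.000
    endloop
  endfacet
  facet normal 0.4206 0.7284 0.5408
    outer loop
      vertex 22.959 21.356 0.000
      vertex 15.257 25.803 0.000
      vertex 13.000 13.000 19.000
    endloop
  endfacet
  facet normal -0.1461 0.8283 0.5408
    outer loop
      vertex 15.257 25.803 0.000
      vertex 6.500 24.258 0.000
      vertex 13.000 13.000 19.000
    endloop
  endfacet
  facet normal -0.6444 0.5407 0.5408
    outer loop
      vertex 6.500 24.258 0.000
      vertex 0.784 17.446 0.000
      vertex 13.000 13.000 19.000
    endloop
  endfacet
  facet normal -0.8411 0.0000 0.5408
    outer loop
      vertex 0.784 17.446 0.000
      vertex 0.784 8.554 0.000
      vertex 13.000 13.000 19.000
    endloop
  endfacet
  facet normal -0.6444 -0.5407 0.5408
    outer loop
      vertex 0.784 8.554 0.000
      vertex 6.500 1.742 0.000
      vertex 13.000 13.000 19.000
    endloop
  endfacet
  facet normal -0.1461 -0.8283 0.5408
    outer loop
      vertex 6.500 1.742 0.000
      vertex 15.257 0.197 0.000
      vertex 13.000 13.000 19.000
    endloop
  endfacet
  facet normal 0.4206 -0.7284 0.5408
    outer loop
      vertex 15.257 0.197 0.000
      vertex 22.959 4.644 0.000
      vertex 13.000 13.000 19.000
    endloop
  endfacet
  facet normal 0.7904 -0.2877 0.5408
    outer loop
      vertex 22.959 4.644 0.000
      vertex 26.000 13.000 0.000
      vertex 13.000 13.000 19.000
    endloop
  endfacet
endsolid part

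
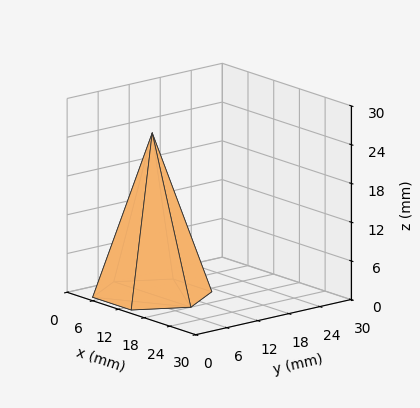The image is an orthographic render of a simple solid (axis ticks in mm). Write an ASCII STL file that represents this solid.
Reading the render: the shape is a regular 6-sided pyramid, base circumscribed radius ≈ 9 mm, apex at z ≈ 25 mm (dimensions read to the nearest mm from the axis ticks). For the STL, each face is triangulated and given an outward normal.

solid part
  facet normal 0.0000 0.0000 -1.0000
    outer loop
      vertex 4.50 16.79 0.00
      vertex 13.50 16.79 0.00
      vertex 18.00 9.00 0.00
    endloop
  endfacet
  facet normal 0.0000 0.0000 -1.0000
    outer loop
      vertex 0.00 9.00 0.00
      vertex 4.50 16.79 0.00
      vertex 18.00 9.00 0.00
    endloop
  endfacet
  facet normal 0.0000 0.0000 -1.0000
    outer loop
      vertex 4.50 1.21 0.00
      vertex 0.00 9.00 0.00
      vertex 18.00 9.00 0.00
    endloop
  endfacet
  facet normal 0.0000 0.0000 -1.0000
    outer loop
      vertex 13.50 1.21 0.00
      vertex 4.50 1.21 0.00
      vertex 18.00 9.00 0.00
    endloop
  endfacet
  facet normal 0.8267 0.4775 0.2976
    outer loop
      vertex 18.00 9.00 0.00
      vertex 13.50 16.79 0.00
      vertex 9.00 9.00 25.00
    endloop
  endfacet
  facet normal 0.0000 0.9547 0.2975
    outer loop
      vertex 13.50 16.79 0.00
      vertex 4.50 16.79 0.00
      vertex 9.00 9.00 25.00
    endloop
  endfacet
  facet normal -0.8267 0.4775 0.2976
    outer loop
      vertex 4.50 16.79 0.00
      vertex 0.00 9.00 0.00
      vertex 9.00 9.00 25.00
    endloop
  endfacet
  facet normal -0.8267 -0.4775 0.2976
    outer loop
      vertex 0.00 9.00 0.00
      vertex 4.50 1.21 0.00
      vertex 9.00 9.00 25.00
    endloop
  endfacet
  facet normal 0.0000 -0.9547 0.2975
    outer loop
      vertex 4.50 1.21 0.00
      vertex 13.50 1.21 0.00
      vertex 9.00 9.00 25.00
    endloop
  endfacet
  facet normal 0.8267 -0.4775 0.2976
    outer loop
      vertex 13.50 1.21 0.00
      vertex 18.00 9.00 0.00
      vertex 9.00 9.00 25.00
    endloop
  endfacet
endsolid part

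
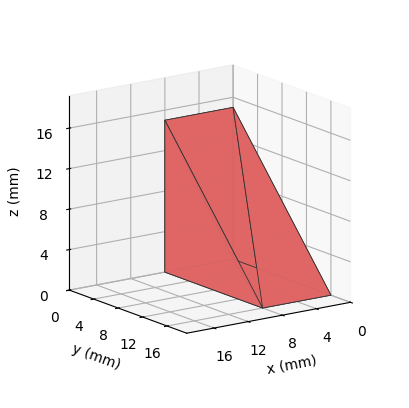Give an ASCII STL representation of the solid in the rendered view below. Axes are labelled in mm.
Reading the render: the shape is a wedge (ramp): 8 × 16 mm base, rising to 15 mm along the y=0 edge and sloping linearly to z=0 at y=16 (dimensions read to the nearest mm from the axis ticks). For the STL, each face is triangulated and given an outward normal.

solid part
  facet normal 0.0000 0.0000 -1.0000
    outer loop
      vertex 8.0 16.0 0.0
      vertex 8.0 0.0 0.0
      vertex 0.0 0.0 0.0
    endloop
  endfacet
  facet normal 0.0000 0.0000 -1.0000
    outer loop
      vertex 0.0 16.0 0.0
      vertex 8.0 16.0 0.0
      vertex 0.0 0.0 0.0
    endloop
  endfacet
  facet normal 0.0000 -1.0000 0.0000
    outer loop
      vertex 0.0 0.0 0.0
      vertex 8.0 0.0 0.0
      vertex 8.0 0.0 15.0
    endloop
  endfacet
  facet normal 0.0000 -1.0000 0.0000
    outer loop
      vertex 0.0 0.0 0.0
      vertex 8.0 0.0 15.0
      vertex 0.0 0.0 15.0
    endloop
  endfacet
  facet normal 0.0000 0.6839 0.7295
    outer loop
      vertex 0.0 0.0 15.0
      vertex 8.0 0.0 15.0
      vertex 8.0 16.0 0.0
    endloop
  endfacet
  facet normal 0.0000 0.6839 0.7295
    outer loop
      vertex 0.0 0.0 15.0
      vertex 8.0 16.0 0.0
      vertex 0.0 16.0 0.0
    endloop
  endfacet
  facet normal -1.0000 0.0000 0.0000
    outer loop
      vertex 0.0 0.0 15.0
      vertex 0.0 16.0 0.0
      vertex 0.0 0.0 0.0
    endloop
  endfacet
  facet normal 1.0000 0.0000 0.0000
    outer loop
      vertex 8.0 0.0 0.0
      vertex 8.0 16.0 0.0
      vertex 8.0 0.0 15.0
    endloop
  endfacet
endsolid part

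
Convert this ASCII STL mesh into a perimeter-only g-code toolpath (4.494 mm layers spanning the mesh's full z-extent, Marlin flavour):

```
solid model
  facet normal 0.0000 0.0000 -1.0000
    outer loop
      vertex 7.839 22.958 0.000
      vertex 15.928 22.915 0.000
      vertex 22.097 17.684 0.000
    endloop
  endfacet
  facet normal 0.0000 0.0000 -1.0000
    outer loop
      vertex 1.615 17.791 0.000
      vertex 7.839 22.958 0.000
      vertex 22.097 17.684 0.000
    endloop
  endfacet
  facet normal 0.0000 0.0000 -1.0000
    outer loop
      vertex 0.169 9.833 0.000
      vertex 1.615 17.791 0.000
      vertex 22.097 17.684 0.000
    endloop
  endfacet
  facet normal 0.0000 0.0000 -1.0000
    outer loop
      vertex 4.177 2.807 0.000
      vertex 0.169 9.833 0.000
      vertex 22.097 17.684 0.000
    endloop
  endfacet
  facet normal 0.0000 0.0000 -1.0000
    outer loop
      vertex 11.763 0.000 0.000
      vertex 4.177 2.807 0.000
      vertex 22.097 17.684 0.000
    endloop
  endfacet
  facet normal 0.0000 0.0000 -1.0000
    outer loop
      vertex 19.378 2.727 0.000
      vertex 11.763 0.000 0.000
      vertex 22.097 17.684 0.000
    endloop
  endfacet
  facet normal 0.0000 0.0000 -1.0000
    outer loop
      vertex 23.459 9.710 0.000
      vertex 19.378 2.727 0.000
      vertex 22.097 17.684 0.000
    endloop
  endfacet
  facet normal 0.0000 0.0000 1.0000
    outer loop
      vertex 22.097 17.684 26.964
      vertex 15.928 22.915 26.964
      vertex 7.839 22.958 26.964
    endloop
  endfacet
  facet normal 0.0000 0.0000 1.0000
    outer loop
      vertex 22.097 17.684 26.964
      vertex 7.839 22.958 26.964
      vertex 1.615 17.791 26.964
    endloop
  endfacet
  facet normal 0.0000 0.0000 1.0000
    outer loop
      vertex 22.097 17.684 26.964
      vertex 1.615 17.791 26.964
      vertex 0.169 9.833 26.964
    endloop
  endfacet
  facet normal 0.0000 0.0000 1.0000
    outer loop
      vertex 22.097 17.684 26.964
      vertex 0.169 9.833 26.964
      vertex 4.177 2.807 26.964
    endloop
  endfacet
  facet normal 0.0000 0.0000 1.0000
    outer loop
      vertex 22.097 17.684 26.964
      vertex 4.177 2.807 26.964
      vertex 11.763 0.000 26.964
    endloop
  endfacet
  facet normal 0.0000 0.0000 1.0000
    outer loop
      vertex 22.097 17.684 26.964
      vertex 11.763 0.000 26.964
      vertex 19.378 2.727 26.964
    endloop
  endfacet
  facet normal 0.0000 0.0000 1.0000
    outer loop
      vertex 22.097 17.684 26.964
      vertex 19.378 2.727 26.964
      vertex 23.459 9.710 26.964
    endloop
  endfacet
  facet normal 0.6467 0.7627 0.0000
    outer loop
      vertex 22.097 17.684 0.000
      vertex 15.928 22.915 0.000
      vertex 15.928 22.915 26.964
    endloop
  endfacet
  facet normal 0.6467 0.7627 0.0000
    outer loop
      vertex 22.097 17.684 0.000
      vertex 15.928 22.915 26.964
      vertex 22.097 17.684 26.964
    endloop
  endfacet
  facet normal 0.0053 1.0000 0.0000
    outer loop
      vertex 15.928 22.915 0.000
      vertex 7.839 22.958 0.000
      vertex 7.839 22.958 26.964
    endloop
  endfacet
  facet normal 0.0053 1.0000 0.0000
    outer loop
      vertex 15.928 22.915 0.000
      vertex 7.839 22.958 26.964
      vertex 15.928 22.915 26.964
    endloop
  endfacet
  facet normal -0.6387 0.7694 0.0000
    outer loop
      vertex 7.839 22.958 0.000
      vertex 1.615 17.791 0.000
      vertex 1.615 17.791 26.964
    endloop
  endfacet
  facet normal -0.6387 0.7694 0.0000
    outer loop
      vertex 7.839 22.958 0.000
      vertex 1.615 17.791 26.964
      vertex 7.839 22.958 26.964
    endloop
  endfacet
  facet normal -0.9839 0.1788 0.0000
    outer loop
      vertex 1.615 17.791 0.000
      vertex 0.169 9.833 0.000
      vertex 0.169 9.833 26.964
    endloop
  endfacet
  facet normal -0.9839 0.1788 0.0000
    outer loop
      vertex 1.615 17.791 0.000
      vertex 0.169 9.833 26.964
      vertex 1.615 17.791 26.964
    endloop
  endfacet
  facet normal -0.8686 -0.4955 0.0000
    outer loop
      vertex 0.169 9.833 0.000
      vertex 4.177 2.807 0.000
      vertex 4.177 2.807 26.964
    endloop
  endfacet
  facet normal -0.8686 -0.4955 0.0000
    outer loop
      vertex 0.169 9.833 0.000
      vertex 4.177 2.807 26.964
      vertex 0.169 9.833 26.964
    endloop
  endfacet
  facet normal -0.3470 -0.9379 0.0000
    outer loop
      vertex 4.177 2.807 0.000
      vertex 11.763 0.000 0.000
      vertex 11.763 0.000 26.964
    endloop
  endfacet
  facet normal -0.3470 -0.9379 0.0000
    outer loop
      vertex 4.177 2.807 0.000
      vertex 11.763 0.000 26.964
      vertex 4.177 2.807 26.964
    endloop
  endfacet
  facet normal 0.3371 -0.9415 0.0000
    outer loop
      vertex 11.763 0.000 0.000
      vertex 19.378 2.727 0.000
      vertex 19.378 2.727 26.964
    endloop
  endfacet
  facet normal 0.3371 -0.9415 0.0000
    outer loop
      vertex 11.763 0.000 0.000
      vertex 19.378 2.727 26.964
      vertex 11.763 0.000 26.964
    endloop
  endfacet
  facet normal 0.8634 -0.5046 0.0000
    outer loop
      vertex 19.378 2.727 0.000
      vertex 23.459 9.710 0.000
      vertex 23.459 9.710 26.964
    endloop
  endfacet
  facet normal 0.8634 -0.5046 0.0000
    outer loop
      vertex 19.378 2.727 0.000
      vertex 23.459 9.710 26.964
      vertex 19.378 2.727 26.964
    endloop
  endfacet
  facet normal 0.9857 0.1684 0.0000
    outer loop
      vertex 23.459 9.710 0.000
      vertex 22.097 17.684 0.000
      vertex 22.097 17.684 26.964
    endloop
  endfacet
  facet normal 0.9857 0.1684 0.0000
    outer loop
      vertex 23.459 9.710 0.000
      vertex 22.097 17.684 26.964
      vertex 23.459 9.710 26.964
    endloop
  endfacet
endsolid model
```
; perimeter-only toolpath
G21 ; units = mm
G90 ; absolute positioning
G28 ; home
; layer 1
G0 Z4.494
G0 X22.097 Y17.684
G1 X15.928 Y22.915
G1 X7.839 Y22.958
G1 X1.615 Y17.791
G1 X0.169 Y9.833
G1 X4.177 Y2.807
G1 X11.763 Y0.000
G1 X19.378 Y2.727
G1 X23.459 Y9.710
G1 X22.097 Y17.684
; layer 2
G0 Z8.988
G0 X22.097 Y17.684
G1 X15.928 Y22.915
G1 X7.839 Y22.958
G1 X1.615 Y17.791
G1 X0.169 Y9.833
G1 X4.177 Y2.807
G1 X11.763 Y0.000
G1 X19.378 Y2.727
G1 X23.459 Y9.710
G1 X22.097 Y17.684
; layer 3
G0 Z13.482
G0 X22.097 Y17.684
G1 X15.928 Y22.915
G1 X7.839 Y22.958
G1 X1.615 Y17.791
G1 X0.169 Y9.833
G1 X4.177 Y2.807
G1 X11.763 Y0.000
G1 X19.378 Y2.727
G1 X23.459 Y9.710
G1 X22.097 Y17.684
; layer 4
G0 Z17.976
G0 X22.097 Y17.684
G1 X15.928 Y22.915
G1 X7.839 Y22.958
G1 X1.615 Y17.791
G1 X0.169 Y9.833
G1 X4.177 Y2.807
G1 X11.763 Y0.000
G1 X19.378 Y2.727
G1 X23.459 Y9.710
G1 X22.097 Y17.684
; layer 5
G0 Z22.470
G0 X22.097 Y17.684
G1 X15.928 Y22.915
G1 X7.839 Y22.958
G1 X1.615 Y17.791
G1 X0.169 Y9.833
G1 X4.177 Y2.807
G1 X11.763 Y0.000
G1 X19.378 Y2.727
G1 X23.459 Y9.710
G1 X22.097 Y17.684
; layer 6
G0 Z26.964
G0 X22.097 Y17.684
G1 X15.928 Y22.915
G1 X7.839 Y22.958
G1 X1.615 Y17.791
G1 X0.169 Y9.833
G1 X4.177 Y2.807
G1 X11.763 Y0.000
G1 X19.378 Y2.727
G1 X23.459 Y9.710
G1 X22.097 Y17.684
M2 ; end

The solid is a regular 9-sided prism (a cylinder approximated with 9 flat sides), circumscribed radius ≈ 11.8 mm, height ≈ 27 mm. Slicing at Δz = 4.494 mm — 6 equal slices spanning the solid's height, so layer i sits at z = i·h/6 — gives 6 non-empty perimeters. Each is a 9-segment closed polygon; G0 lifts to the layer z and rapids to the start vertex, then G1 traces the edges.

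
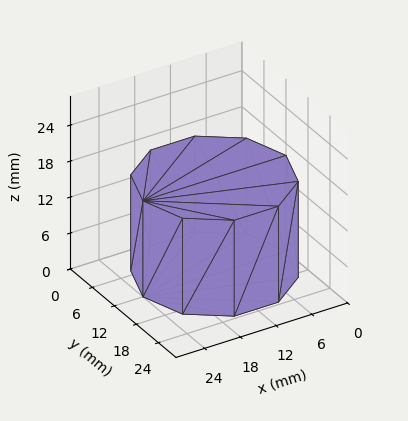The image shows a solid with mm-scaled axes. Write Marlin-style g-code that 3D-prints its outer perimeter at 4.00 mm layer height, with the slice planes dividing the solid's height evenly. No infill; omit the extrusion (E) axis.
Reading the render: the shape is a regular 10-sided prism (a cylinder approximated with 10 flat sides), circumscribed radius ≈ 12 mm, height ≈ 16 mm (dimensions read to the nearest mm from the axis ticks). For the g-code, the solid's height is divided into equal slices at the stated Δz and each level perimeter traced with G1 moves after a G0 lift.

; perimeter-only toolpath
G21 ; units = mm
G90 ; absolute positioning
G28 ; home
; layer 1
G0 Z4.00
G0 X24.00 Y12.00
G1 X21.71 Y19.05
G1 X15.71 Y23.41
G1 X8.29 Y23.41
G1 X2.29 Y19.05
G1 X0.00 Y12.00
G1 X2.29 Y4.95
G1 X8.29 Y0.59
G1 X15.71 Y0.59
G1 X21.71 Y4.95
G1 X24.00 Y12.00
; layer 2
G0 Z8.00
G0 X24.00 Y12.00
G1 X21.71 Y19.05
G1 X15.71 Y23.41
G1 X8.29 Y23.41
G1 X2.29 Y19.05
G1 X0.00 Y12.00
G1 X2.29 Y4.95
G1 X8.29 Y0.59
G1 X15.71 Y0.59
G1 X21.71 Y4.95
G1 X24.00 Y12.00
; layer 3
G0 Z12.00
G0 X24.00 Y12.00
G1 X21.71 Y19.05
G1 X15.71 Y23.41
G1 X8.29 Y23.41
G1 X2.29 Y19.05
G1 X0.00 Y12.00
G1 X2.29 Y4.95
G1 X8.29 Y0.59
G1 X15.71 Y0.59
G1 X21.71 Y4.95
G1 X24.00 Y12.00
; layer 4
G0 Z16.00
G0 X24.00 Y12.00
G1 X21.71 Y19.05
G1 X15.71 Y23.41
G1 X8.29 Y23.41
G1 X2.29 Y19.05
G1 X0.00 Y12.00
G1 X2.29 Y4.95
G1 X8.29 Y0.59
G1 X15.71 Y0.59
G1 X21.71 Y4.95
G1 X24.00 Y12.00
M2 ; end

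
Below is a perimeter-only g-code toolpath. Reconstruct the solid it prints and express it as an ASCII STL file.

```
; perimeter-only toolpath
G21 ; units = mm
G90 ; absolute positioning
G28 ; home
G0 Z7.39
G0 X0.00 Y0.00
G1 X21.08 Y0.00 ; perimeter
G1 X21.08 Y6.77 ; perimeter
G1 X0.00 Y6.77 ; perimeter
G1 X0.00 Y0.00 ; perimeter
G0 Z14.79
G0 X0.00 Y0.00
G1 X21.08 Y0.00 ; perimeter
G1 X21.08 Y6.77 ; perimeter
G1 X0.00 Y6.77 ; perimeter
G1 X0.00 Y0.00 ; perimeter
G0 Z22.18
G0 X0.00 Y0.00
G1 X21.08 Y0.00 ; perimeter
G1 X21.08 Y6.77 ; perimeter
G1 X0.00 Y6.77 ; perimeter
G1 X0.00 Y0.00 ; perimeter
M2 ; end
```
solid part
  facet normal 0.0000 0.0000 -1.0000
    outer loop
      vertex 21.08 6.77 0.00
      vertex 21.08 0.00 0.00
      vertex 0.00 0.00 0.00
    endloop
  endfacet
  facet normal 0.0000 0.0000 -1.0000
    outer loop
      vertex 0.00 6.77 0.00
      vertex 21.08 6.77 0.00
      vertex 0.00 0.00 0.00
    endloop
  endfacet
  facet normal 0.0000 0.0000 1.0000
    outer loop
      vertex 0.00 0.00 22.18
      vertex 21.08 0.00 22.18
      vertex 21.08 6.77 22.18
    endloop
  endfacet
  facet normal 0.0000 0.0000 1.0000
    outer loop
      vertex 0.00 0.00 22.18
      vertex 21.08 6.77 22.18
      vertex 0.00 6.77 22.18
    endloop
  endfacet
  facet normal 0.0000 -1.0000 0.0000
    outer loop
      vertex 0.00 0.00 0.00
      vertex 21.08 0.00 0.00
      vertex 21.08 0.00 22.18
    endloop
  endfacet
  facet normal 0.0000 -1.0000 0.0000
    outer loop
      vertex 0.00 0.00 0.00
      vertex 21.08 0.00 22.18
      vertex 0.00 0.00 22.18
    endloop
  endfacet
  facet normal 0.0000 1.0000 0.0000
    outer loop
      vertex 21.08 6.77 22.18
      vertex 21.08 6.77 0.00
      vertex 0.00 6.77 0.00
    endloop
  endfacet
  facet normal 0.0000 1.0000 0.0000
    outer loop
      vertex 0.00 6.77 22.18
      vertex 21.08 6.77 22.18
      vertex 0.00 6.77 0.00
    endloop
  endfacet
  facet normal -1.0000 0.0000 0.0000
    outer loop
      vertex 0.00 6.77 22.18
      vertex 0.00 6.77 0.00
      vertex 0.00 0.00 0.00
    endloop
  endfacet
  facet normal -1.0000 0.0000 0.0000
    outer loop
      vertex 0.00 0.00 22.18
      vertex 0.00 6.77 22.18
      vertex 0.00 0.00 0.00
    endloop
  endfacet
  facet normal 1.0000 0.0000 0.0000
    outer loop
      vertex 21.08 0.00 0.00
      vertex 21.08 6.77 0.00
      vertex 21.08 6.77 22.18
    endloop
  endfacet
  facet normal 1.0000 0.0000 0.0000
    outer loop
      vertex 21.08 0.00 0.00
      vertex 21.08 6.77 22.18
      vertex 21.08 0.00 22.18
    endloop
  endfacet
endsolid part

The G0 Z moves step by Δz≈7.39 mm. Every layer's G1 loop is the same polygon, so the solid is a straight extrusion of it from z=0 to z≈22.2. Closing with flat bottom and top caps and triangulating gives 12 facets — a rectangular box, roughly 21.1 × 6.77 mm footprint and 22.2 mm tall.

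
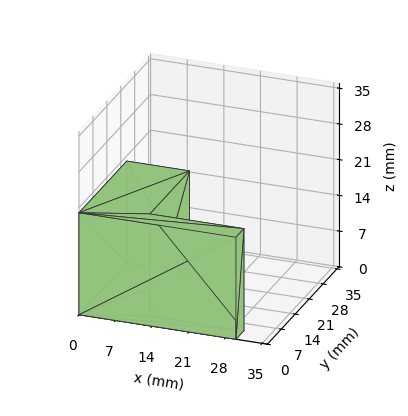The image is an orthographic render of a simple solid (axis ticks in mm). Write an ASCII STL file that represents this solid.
Reading the render: the shape is an L-shaped prism: outer 30 × 24 mm, arm thicknesses ≈ 4 mm (horizontal) and 12 mm (vertical), extruded 20 mm in z (dimensions read to the nearest mm from the axis ticks). For the STL, each face is triangulated and given an outward normal.

solid part
  facet normal 0.0000 0.0000 -1.0000
    outer loop
      vertex 30.00 4.00 0.00
      vertex 30.00 0.00 0.00
      vertex 0.00 0.00 0.00
    endloop
  endfacet
  facet normal 0.0000 0.0000 -1.0000
    outer loop
      vertex 12.00 4.00 0.00
      vertex 30.00 4.00 0.00
      vertex 0.00 0.00 0.00
    endloop
  endfacet
  facet normal 0.0000 0.0000 -1.0000
    outer loop
      vertex 12.00 24.00 0.00
      vertex 12.00 4.00 0.00
      vertex 0.00 0.00 0.00
    endloop
  endfacet
  facet normal 0.0000 0.0000 -1.0000
    outer loop
      vertex 0.00 24.00 0.00
      vertex 12.00 24.00 0.00
      vertex 0.00 0.00 0.00
    endloop
  endfacet
  facet normal 0.0000 0.0000 1.0000
    outer loop
      vertex 0.00 0.00 20.00
      vertex 30.00 0.00 20.00
      vertex 30.00 4.00 20.00
    endloop
  endfacet
  facet normal 0.0000 0.0000 1.0000
    outer loop
      vertex 0.00 0.00 20.00
      vertex 30.00 4.00 20.00
      vertex 12.00 4.00 20.00
    endloop
  endfacet
  facet normal 0.0000 0.0000 1.0000
    outer loop
      vertex 0.00 0.00 20.00
      vertex 12.00 4.00 20.00
      vertex 12.00 24.00 20.00
    endloop
  endfacet
  facet normal 0.0000 0.0000 1.0000
    outer loop
      vertex 0.00 0.00 20.00
      vertex 12.00 24.00 20.00
      vertex 0.00 24.00 20.00
    endloop
  endfacet
  facet normal 0.0000 -1.0000 0.0000
    outer loop
      vertex 0.00 0.00 0.00
      vertex 30.00 0.00 0.00
      vertex 30.00 0.00 20.00
    endloop
  endfacet
  facet normal 0.0000 -1.0000 0.0000
    outer loop
      vertex 0.00 0.00 0.00
      vertex 30.00 0.00 20.00
      vertex 0.00 0.00 20.00
    endloop
  endfacet
  facet normal 1.0000 0.0000 0.0000
    outer loop
      vertex 30.00 0.00 0.00
      vertex 30.00 4.00 0.00
      vertex 30.00 4.00 20.00
    endloop
  endfacet
  facet normal 1.0000 0.0000 0.0000
    outer loop
      vertex 30.00 0.00 0.00
      vertex 30.00 4.00 20.00
      vertex 30.00 0.00 20.00
    endloop
  endfacet
  facet normal 0.0000 1.0000 0.0000
    outer loop
      vertex 30.00 4.00 0.00
      vertex 12.00 4.00 0.00
      vertex 12.00 4.00 20.00
    endloop
  endfacet
  facet normal 0.0000 1.0000 0.0000
    outer loop
      vertex 30.00 4.00 0.00
      vertex 12.00 4.00 20.00
      vertex 30.00 4.00 20.00
    endloop
  endfacet
  facet normal 1.0000 0.0000 0.0000
    outer loop
      vertex 12.00 4.00 0.00
      vertex 12.00 24.00 0.00
      vertex 12.00 24.00 20.00
    endloop
  endfacet
  facet normal 1.0000 0.0000 0.0000
    outer loop
      vertex 12.00 4.00 0.00
      vertex 12.00 24.00 20.00
      vertex 12.00 4.00 20.00
    endloop
  endfacet
  facet normal 0.0000 1.0000 0.0000
    outer loop
      vertex 12.00 24.00 0.00
      vertex 0.00 24.00 0.00
      vertex 0.00 24.00 20.00
    endloop
  endfacet
  facet normal 0.0000 1.0000 0.0000
    outer loop
      vertex 12.00 24.00 0.00
      vertex 0.00 24.00 20.00
      vertex 12.00 24.00 20.00
    endloop
  endfacet
  facet normal -1.0000 0.0000 0.0000
    outer loop
      vertex 0.00 24.00 0.00
      vertex 0.00 0.00 0.00
      vertex 0.00 0.00 20.00
    endloop
  endfacet
  facet normal -1.0000 0.0000 0.0000
    outer loop
      vertex 0.00 24.00 0.00
      vertex 0.00 0.00 20.00
      vertex 0.00 24.00 20.00
    endloop
  endfacet
endsolid part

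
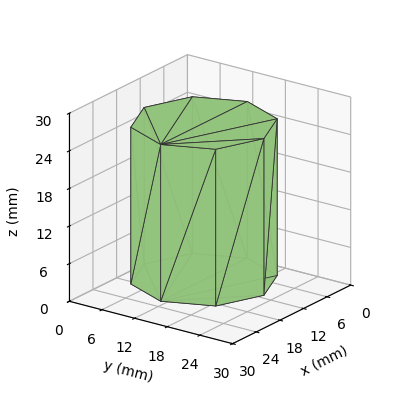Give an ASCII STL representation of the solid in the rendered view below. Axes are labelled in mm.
Reading the render: the shape is a regular 8-sided prism (a cylinder approximated with 8 flat sides), circumscribed radius ≈ 11 mm, height ≈ 25 mm (dimensions read to the nearest mm from the axis ticks). For the STL, each face is triangulated and given an outward normal.

solid part
  facet normal 0.0000 0.0000 -1.0000
    outer loop
      vertex 11.0 22.0 0.0
      vertex 18.8 18.8 0.0
      vertex 22.0 11.0 0.0
    endloop
  endfacet
  facet normal 0.0000 0.0000 -1.0000
    outer loop
      vertex 3.2 18.8 0.0
      vertex 11.0 22.0 0.0
      vertex 22.0 11.0 0.0
    endloop
  endfacet
  facet normal 0.0000 0.0000 -1.0000
    outer loop
      vertex 0.0 11.0 0.0
      vertex 3.2 18.8 0.0
      vertex 22.0 11.0 0.0
    endloop
  endfacet
  facet normal 0.0000 0.0000 -1.0000
    outer loop
      vertex 3.2 3.2 0.0
      vertex 0.0 11.0 0.0
      vertex 22.0 11.0 0.0
    endloop
  endfacet
  facet normal 0.0000 0.0000 -1.0000
    outer loop
      vertex 11.0 0.0 0.0
      vertex 3.2 3.2 0.0
      vertex 22.0 11.0 0.0
    endloop
  endfacet
  facet normal 0.0000 0.0000 -1.0000
    outer loop
      vertex 18.8 3.2 0.0
      vertex 11.0 0.0 0.0
      vertex 22.0 11.0 0.0
    endloop
  endfacet
  facet normal 0.0000 0.0000 1.0000
    outer loop
      vertex 22.0 11.0 25.0
      vertex 18.8 18.8 25.0
      vertex 11.0 22.0 25.0
    endloop
  endfacet
  facet normal 0.0000 0.0000 1.0000
    outer loop
      vertex 22.0 11.0 25.0
      vertex 11.0 22.0 25.0
      vertex 3.2 18.8 25.0
    endloop
  endfacet
  facet normal 0.0000 0.0000 1.0000
    outer loop
      vertex 22.0 11.0 25.0
      vertex 3.2 18.8 25.0
      vertex 0.0 11.0 25.0
    endloop
  endfacet
  facet normal 0.0000 0.0000 1.0000
    outer loop
      vertex 22.0 11.0 25.0
      vertex 0.0 11.0 25.0
      vertex 3.2 3.2 25.0
    endloop
  endfacet
  facet normal 0.0000 0.0000 1.0000
    outer loop
      vertex 22.0 11.0 25.0
      vertex 3.2 3.2 25.0
      vertex 11.0 0.0 25.0
    endloop
  endfacet
  facet normal 0.0000 0.0000 1.0000
    outer loop
      vertex 22.0 11.0 25.0
      vertex 11.0 0.0 25.0
      vertex 18.8 3.2 25.0
    endloop
  endfacet
  facet normal 0.9252 0.3796 0.0000
    outer loop
      vertex 22.0 11.0 0.0
      vertex 18.8 18.8 0.0
      vertex 18.8 18.8 25.0
    endloop
  endfacet
  facet normal 0.9252 0.3796 0.0000
    outer loop
      vertex 22.0 11.0 0.0
      vertex 18.8 18.8 25.0
      vertex 22.0 11.0 25.0
    endloop
  endfacet
  facet normal 0.3796 0.9252 0.0000
    outer loop
      vertex 18.8 18.8 0.0
      vertex 11.0 22.0 0.0
      vertex 11.0 22.0 25.0
    endloop
  endfacet
  facet normal 0.3796 0.9252 0.0000
    outer loop
      vertex 18.8 18.8 0.0
      vertex 11.0 22.0 25.0
      vertex 18.8 18.8 25.0
    endloop
  endfacet
  facet normal -0.3796 0.9252 0.0000
    outer loop
      vertex 11.0 22.0 0.0
      vertex 3.2 18.8 0.0
      vertex 3.2 18.8 25.0
    endloop
  endfacet
  facet normal -0.3796 0.9252 0.0000
    outer loop
      vertex 11.0 22.0 0.0
      vertex 3.2 18.8 25.0
      vertex 11.0 22.0 25.0
    endloop
  endfacet
  facet normal -0.9252 0.3796 0.0000
    outer loop
      vertex 3.2 18.8 0.0
      vertex 0.0 11.0 0.0
      vertex 0.0 11.0 25.0
    endloop
  endfacet
  facet normal -0.9252 0.3796 0.0000
    outer loop
      vertex 3.2 18.8 0.0
      vertex 0.0 11.0 25.0
      vertex 3.2 18.8 25.0
    endloop
  endfacet
  facet normal -0.9252 -0.3796 0.0000
    outer loop
      vertex 0.0 11.0 0.0
      vertex 3.2 3.2 0.0
      vertex 3.2 3.2 25.0
    endloop
  endfacet
  facet normal -0.9252 -0.3796 0.0000
    outer loop
      vertex 0.0 11.0 0.0
      vertex 3.2 3.2 25.0
      vertex 0.0 11.0 25.0
    endloop
  endfacet
  facet normal -0.3796 -0.9252 0.0000
    outer loop
      vertex 3.2 3.2 0.0
      vertex 11.0 0.0 0.0
      vertex 11.0 0.0 25.0
    endloop
  endfacet
  facet normal -0.3796 -0.9252 0.0000
    outer loop
      vertex 3.2 3.2 0.0
      vertex 11.0 0.0 25.0
      vertex 3.2 3.2 25.0
    endloop
  endfacet
  facet normal 0.3796 -0.9252 0.0000
    outer loop
      vertex 11.0 0.0 0.0
      vertex 18.8 3.2 0.0
      vertex 18.8 3.2 25.0
    endloop
  endfacet
  facet normal 0.3796 -0.9252 0.0000
    outer loop
      vertex 11.0 0.0 0.0
      vertex 18.8 3.2 25.0
      vertex 11.0 0.0 25.0
    endloop
  endfacet
  facet normal 0.9252 -0.3796 0.0000
    outer loop
      vertex 18.8 3.2 0.0
      vertex 22.0 11.0 0.0
      vertex 22.0 11.0 25.0
    endloop
  endfacet
  facet normal 0.9252 -0.3796 0.0000
    outer loop
      vertex 18.8 3.2 0.0
      vertex 22.0 11.0 25.0
      vertex 18.8 3.2 25.0
    endloop
  endfacet
endsolid part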